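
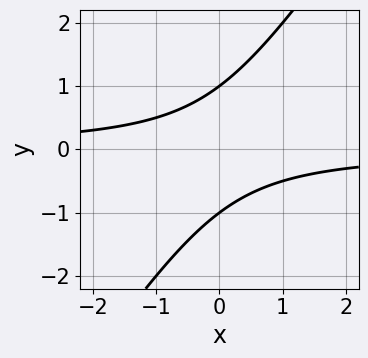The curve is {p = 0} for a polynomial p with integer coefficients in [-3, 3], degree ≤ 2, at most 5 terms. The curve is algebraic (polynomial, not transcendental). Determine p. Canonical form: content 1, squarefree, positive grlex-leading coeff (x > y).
3*x*y - 2*y^2 + 2

1. Degree: no degree-1 curve has this shape, so deg p = 2.
2. From the visible intercepts: the curve avoids every integer x-axis point in the box; the y-axis gridline crossings are at y ∈ {-1, 1}.
3. Together with the visible shape, these determine p as stated.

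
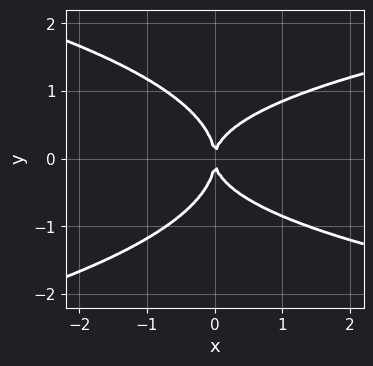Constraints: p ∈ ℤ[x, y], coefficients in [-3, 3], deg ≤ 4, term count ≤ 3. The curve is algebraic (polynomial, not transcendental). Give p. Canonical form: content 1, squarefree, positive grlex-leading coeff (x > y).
1. Degree: a generic line meets the curve in up to 4 points, so deg p = 4.
2. Symmetries: it's symmetric under y → −y, forcing even powers of y.
3. Observable constraints: one y-axis crossing is at y = 0; it crosses the x-axis at the gridline x = 0.
4. These observations pin down the coefficients.

3*y^4 + 2*x*y^2 - 3*x^2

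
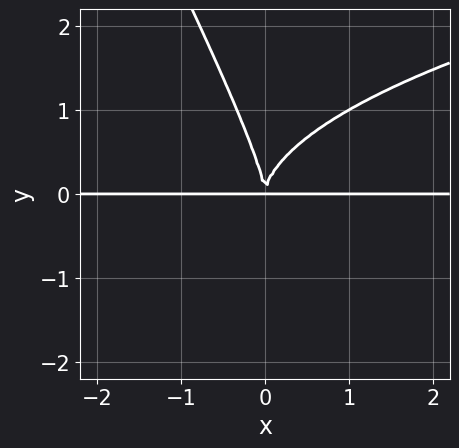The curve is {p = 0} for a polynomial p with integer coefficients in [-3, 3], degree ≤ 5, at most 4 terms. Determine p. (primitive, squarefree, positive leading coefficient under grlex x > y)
First, the degree is 4 — no degree-3 curve has this shape.
Next, observable constraints: every point of the x-axis in the box is on the curve.
Finally, these observations pin down the coefficients.

2*x*y^3 + y^4 - 3*x^2*y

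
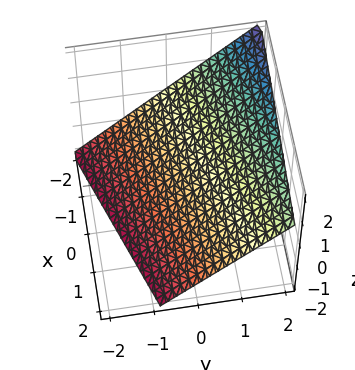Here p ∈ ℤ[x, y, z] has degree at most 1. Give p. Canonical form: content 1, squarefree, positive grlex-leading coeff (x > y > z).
x - 3*y + 3*z + 2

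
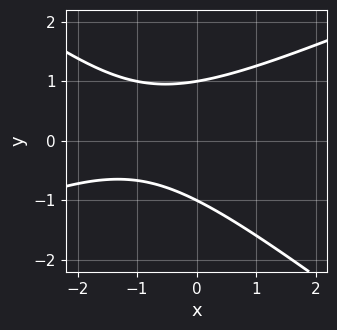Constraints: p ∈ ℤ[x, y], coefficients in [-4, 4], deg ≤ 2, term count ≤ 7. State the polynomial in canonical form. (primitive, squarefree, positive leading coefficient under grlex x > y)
x^2 - x*y - 3*y^2 + 2*x + 3

(a) Degree: the shape is more complex than any degree-1 curve, so deg p = 2.
(b) Against the integer gridlines: among the integer gridlines, it crosses the y-axis at y ∈ {-1, 1}; no x-intercept at any integer in the box.
(c) Together with the visible shape, these determine p as stated.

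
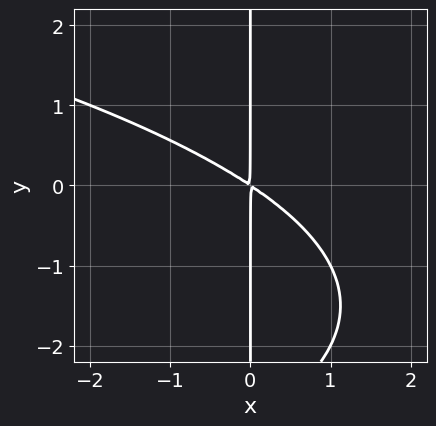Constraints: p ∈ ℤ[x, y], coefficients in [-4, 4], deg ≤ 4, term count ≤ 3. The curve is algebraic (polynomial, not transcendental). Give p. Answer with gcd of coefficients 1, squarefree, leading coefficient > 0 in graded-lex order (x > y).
x*y^2 + 2*x^2 + 3*x*y

deg p = 3. A generic line meets the curve in up to 3 points.
Against the integer gridlines: every point of the y-axis in the box is on the curve.
Solving for integer coefficients yields p as stated.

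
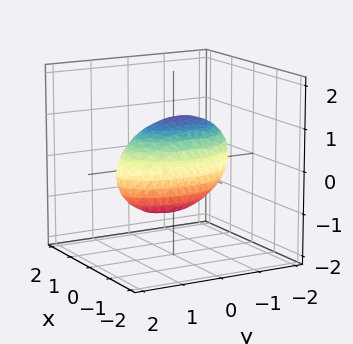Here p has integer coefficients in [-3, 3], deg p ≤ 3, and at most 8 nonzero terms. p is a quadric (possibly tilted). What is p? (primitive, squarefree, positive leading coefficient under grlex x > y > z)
3*x^2 - 3*x*z + y^2 + y*z + 3*z^2 - 2

Degree: a generic line meets the surface in up to 2 points, so deg p = 2.
Putting this together gives p.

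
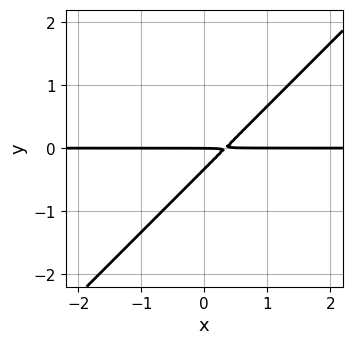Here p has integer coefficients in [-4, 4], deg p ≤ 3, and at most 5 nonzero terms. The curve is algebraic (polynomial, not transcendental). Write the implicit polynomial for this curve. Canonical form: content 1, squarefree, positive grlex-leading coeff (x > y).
3*x*y - 3*y^2 - y

1. The degree is 2 — a generic line meets the curve in up to 2 points.
2. From the axis intercepts and sections: the visible x-axis segment lies entirely on the curve; one y-axis crossing is at y = 0.
3. Together with the visible shape, these determine p as stated.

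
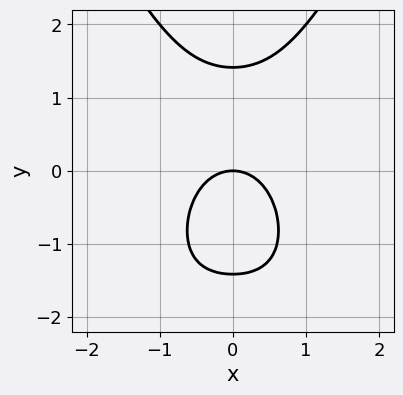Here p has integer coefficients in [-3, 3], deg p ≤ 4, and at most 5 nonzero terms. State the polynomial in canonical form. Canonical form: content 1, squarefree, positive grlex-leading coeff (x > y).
2*x^4 - y^3 + 2*x^2 + 2*y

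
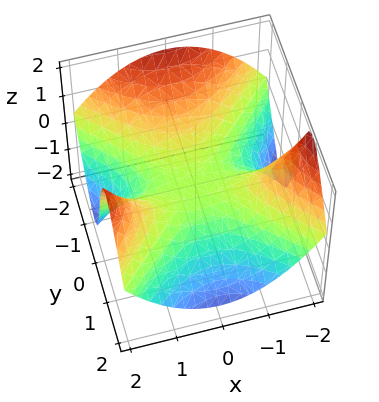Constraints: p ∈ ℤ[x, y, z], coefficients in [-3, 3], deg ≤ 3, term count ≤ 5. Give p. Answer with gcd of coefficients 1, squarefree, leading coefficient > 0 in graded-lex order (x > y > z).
deg p = 3.
Observable constraints: one y-axis crossing is at y = 0; every point of the x-axis in the box is on the surface; it meets the z-axis at z = 0 (among the integer gridlines).
Assembling these constraints gives the stated polynomial.

x^2*y - y^3 - y^2*z - z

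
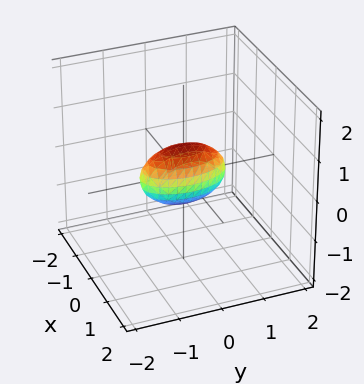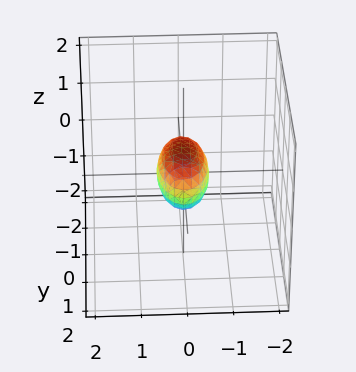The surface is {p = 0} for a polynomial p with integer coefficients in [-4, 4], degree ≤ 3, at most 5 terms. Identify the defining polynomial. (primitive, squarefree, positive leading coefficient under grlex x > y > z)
1. deg p = 2.
2. Symmetries: mirror symmetry y ↦ −y ⇒ only even powers of y; the x ↦ −x reflection is a symmetry, so x appears only in even powers; mirror symmetry z ↦ −z ⇒ only even powers of z.
3. From the axis intercepts and sections: among the integer gridlines, it crosses the y-axis at y ∈ {-1, 1}.
4. These observations pin down the coefficients.

3*x^2 + y^2 + 2*z^2 - 1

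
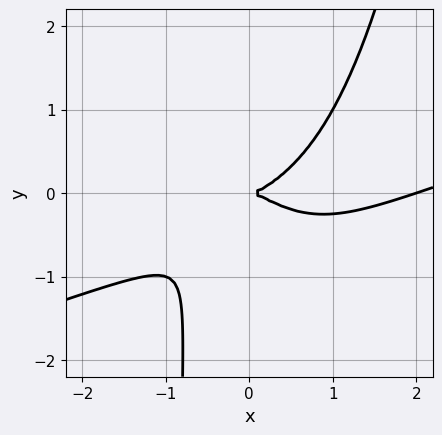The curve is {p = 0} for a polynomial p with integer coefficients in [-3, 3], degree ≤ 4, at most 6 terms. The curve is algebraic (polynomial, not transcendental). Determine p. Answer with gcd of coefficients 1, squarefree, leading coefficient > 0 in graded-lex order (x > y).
x^4 - 3*x^3*y - 2*x^3 + 2*x*y^2 + 2*y^2

First, degree: a generic line meets the curve in up to 4 points, so deg p = 4.
Then, from the visible intercepts: it meets the y-axis at y = 0 (among the integer gridlines); among the integer gridlines, it crosses the x-axis at x ∈ {0, 2}.
Finally, assembling these constraints gives the stated polynomial.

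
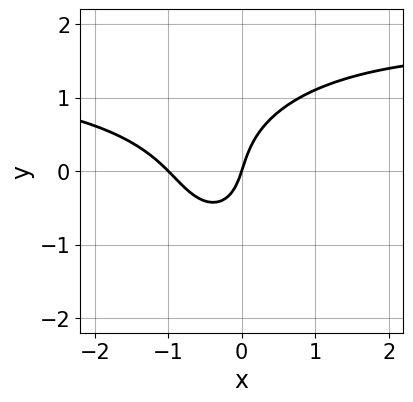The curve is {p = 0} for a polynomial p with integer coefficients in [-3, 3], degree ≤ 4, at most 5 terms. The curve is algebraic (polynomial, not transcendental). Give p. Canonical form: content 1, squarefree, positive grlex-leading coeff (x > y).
2*x^2*y + 2*y^3 - 3*x^2 - 3*x + y

First, deg p = 3.
Next, observable constraints: the x-axis gridline crossings are at x ∈ {-1, 0}; it crosses the y-axis at the gridline y = 0.
Finally, matching integer coefficients to the picture gives p.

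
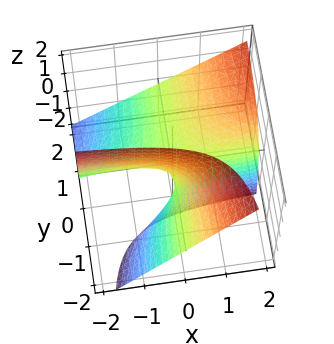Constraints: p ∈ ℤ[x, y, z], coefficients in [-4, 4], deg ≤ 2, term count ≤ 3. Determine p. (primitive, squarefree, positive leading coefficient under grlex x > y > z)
deg p = 2. No degree-1 surface has this shape.
Against the integer gridlines: it meets the z-axis at z = 0 (among the integer gridlines); the visible y-axis segment lies entirely on the surface; the visible x-axis segment lies entirely on the surface.
Putting this together gives p.

2*x*y - 2*y*z - z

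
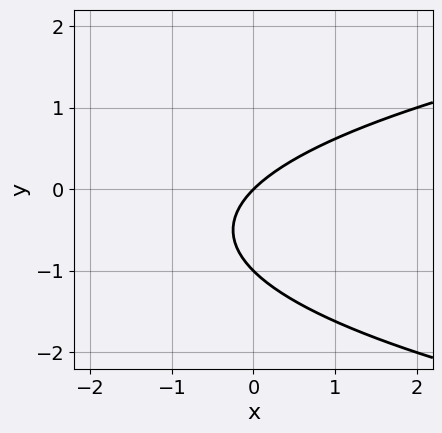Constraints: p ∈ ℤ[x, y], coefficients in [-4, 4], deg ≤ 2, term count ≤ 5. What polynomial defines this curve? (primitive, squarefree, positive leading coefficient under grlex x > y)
y^2 - x + y

First, degree: a generic line meets the curve in up to 2 points, so deg p = 2.
Next, observable constraints: it crosses the x-axis at the gridline x = 0; the y-axis gridline crossings are at y ∈ {-1, 0}.
Finally, these observations pin down the coefficients.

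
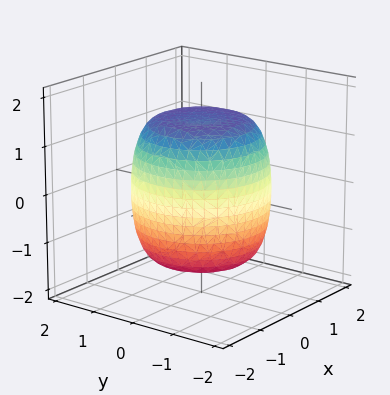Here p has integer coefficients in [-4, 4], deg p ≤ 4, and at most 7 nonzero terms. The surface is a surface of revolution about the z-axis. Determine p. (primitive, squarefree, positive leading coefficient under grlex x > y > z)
x^4 + 2*x^2*y^2 + y^4 - x^2 - y^2 + z^2 - 2

1. The degree is 4 — the shape is more complex than any degree-3 surface.
2. Symmetries: rotational symmetry about the z-axis ⇒ p depends on x, y only through x² + y².
3. Against the integer gridlines: a circular section at z = -1 has radius between 1 and 2.
4. Together with the visible shape, these determine p as stated.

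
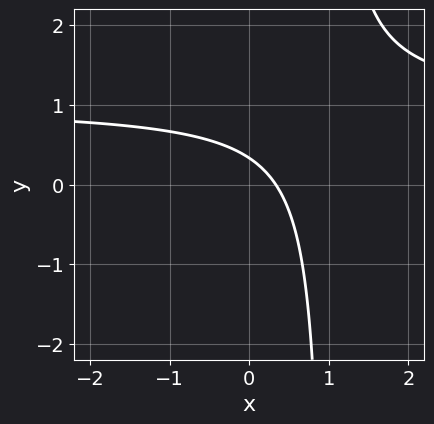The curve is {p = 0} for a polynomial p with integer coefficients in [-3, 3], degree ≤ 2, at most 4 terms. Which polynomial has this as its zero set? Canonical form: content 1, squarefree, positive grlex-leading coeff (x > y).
(a) deg p = 2. A generic line meets the curve in up to 2 points.
(b) Matching integer coefficients to the picture gives p.

3*x*y - 3*x - 3*y + 1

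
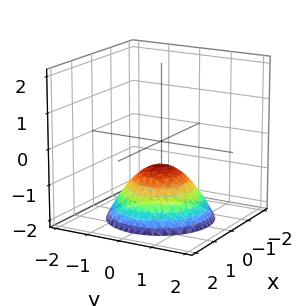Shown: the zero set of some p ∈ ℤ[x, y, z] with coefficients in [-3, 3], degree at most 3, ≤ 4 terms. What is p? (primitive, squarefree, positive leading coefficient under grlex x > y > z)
2*x^2 + 2*y^2 + 3*z + 2

1. deg p = 2. A generic line meets the surface in up to 2 points.
2. Symmetry: the z-axis is an axis of rotation, so x and y enter only as x² + y².
3. From the axis intercepts and sections: a circular section at z = -1 has radius between 0 and 1; it misses every integer gridline on the x-axis; no y-intercept at any integer in the box.
4. The integer polynomial consistent with all of this is the stated p.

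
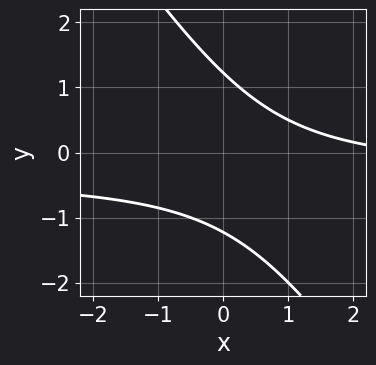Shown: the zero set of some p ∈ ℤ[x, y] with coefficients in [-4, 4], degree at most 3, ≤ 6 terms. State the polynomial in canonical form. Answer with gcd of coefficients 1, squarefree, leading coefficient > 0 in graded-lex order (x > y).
3*x*y + 2*y^2 + x - 3

(a) The degree is 2 — the shape is more complex than any degree-1 curve.
(b) From the axis intercepts and sections: no x-intercept at any integer in the box.
(c) Matching integer coefficients to the picture gives p.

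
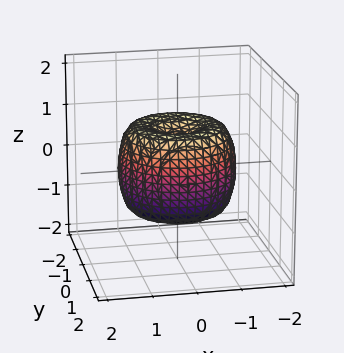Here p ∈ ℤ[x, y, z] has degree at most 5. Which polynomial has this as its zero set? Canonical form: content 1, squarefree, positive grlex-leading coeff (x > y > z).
2*x^4 + 4*x^2*y^2 + 2*y^4 - 3*x^2 - 3*y^2 + 2*z^2 - 1

(a) Degree: no degree-3 surface has this shape, so deg p = 4.
(b) Symmetry: the surface is invariant under rotation about z: p = q(x² + y², z).
(c) Observable constraints: a circular section at z = 0 has radius between 1 and 2.
(d) Together with the visible shape, these determine p as stated.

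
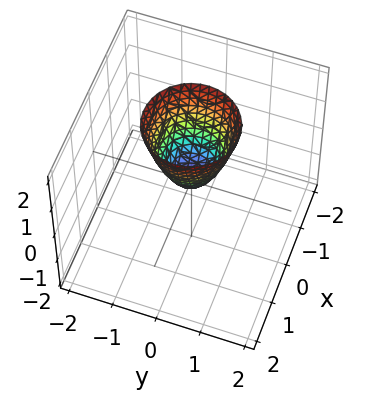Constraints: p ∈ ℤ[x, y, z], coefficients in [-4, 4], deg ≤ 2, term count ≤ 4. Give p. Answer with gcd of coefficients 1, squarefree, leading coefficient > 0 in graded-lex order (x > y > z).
2*x^2 + 2*y^2 - z

(a) Degree: a single bowl opening along one axis; a quadric, so deg p = 2.
(b) Symmetries: rotational symmetry about the z-axis ⇒ p depends on x, y only through x² + y².
(c) Checking where it meets the axes: one z-axis crossing is at z = 0; it meets the x-axis at x = 0 (among the integer gridlines).
(d) Fitting integer coefficients to these (and the overall shape) gives p.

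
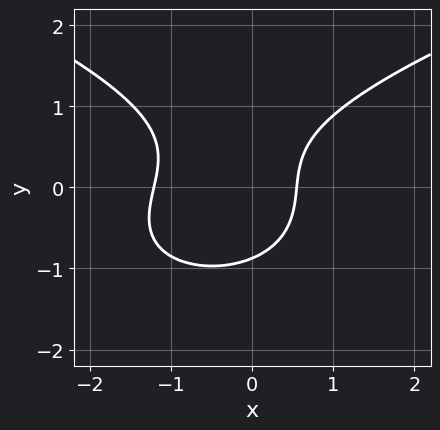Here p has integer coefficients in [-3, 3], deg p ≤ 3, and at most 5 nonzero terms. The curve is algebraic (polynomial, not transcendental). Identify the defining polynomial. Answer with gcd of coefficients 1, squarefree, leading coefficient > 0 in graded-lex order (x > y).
deg p = 3. The shape is more complex than any degree-2 curve.
Putting this together gives p.

3*y^3 - 3*x^2 + x*y - 2*x + 2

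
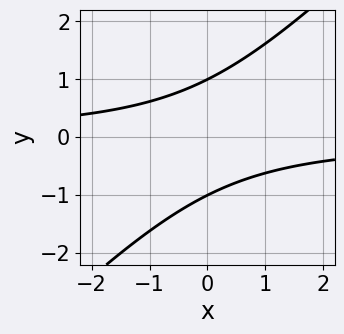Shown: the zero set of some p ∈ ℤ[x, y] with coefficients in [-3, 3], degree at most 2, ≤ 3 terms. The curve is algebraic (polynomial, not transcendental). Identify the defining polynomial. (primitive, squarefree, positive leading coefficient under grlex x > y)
x*y - y^2 + 1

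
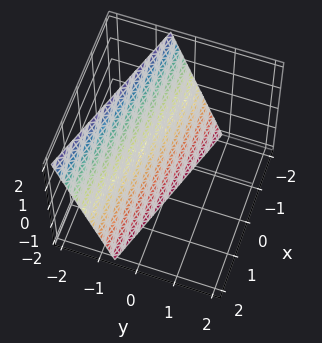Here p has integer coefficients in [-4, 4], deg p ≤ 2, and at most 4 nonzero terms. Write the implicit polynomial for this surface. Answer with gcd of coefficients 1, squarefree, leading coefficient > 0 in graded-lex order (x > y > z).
(a) deg p = 1. Every cross-section is a straight line — this is a plane.
(b) Reading off the gridlines: one x-axis crossing is at x = -2; it crosses the z-axis at the gridline z = -2.
(c) Assembling these constraints gives the stated polynomial.

x + 3*y + z + 2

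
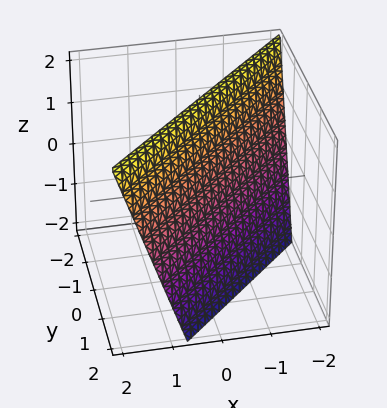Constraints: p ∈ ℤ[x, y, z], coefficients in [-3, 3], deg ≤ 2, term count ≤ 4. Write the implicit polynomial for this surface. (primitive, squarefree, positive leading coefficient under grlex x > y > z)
3*x - 3*y - z + 2

1. deg p = 1.
2. From the visible intercepts: it meets the z-axis at z = 2 (among the integer gridlines).
3. Putting this together gives p.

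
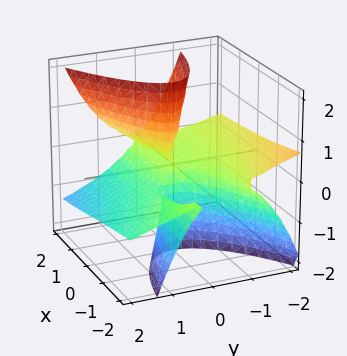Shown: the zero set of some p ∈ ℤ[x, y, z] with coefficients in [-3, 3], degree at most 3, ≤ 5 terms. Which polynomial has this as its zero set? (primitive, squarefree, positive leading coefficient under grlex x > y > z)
(a) Degree: a generic line meets the surface in up to 3 points, so deg p = 3.
(b) From the visible intercepts: the visible x-axis segment lies entirely on the surface; one y-axis crossing is at y = -1.
(c) Solving for integer coefficients yields p as stated.

2*x*y*z + 2*x*z^2 - y^3 - 3*y^2*z - y^2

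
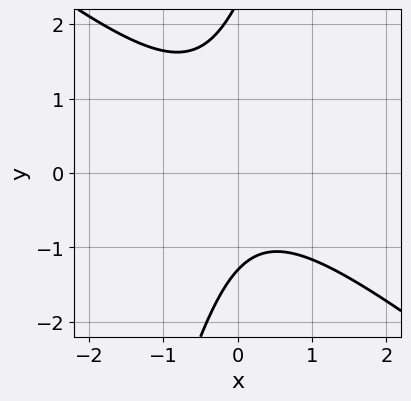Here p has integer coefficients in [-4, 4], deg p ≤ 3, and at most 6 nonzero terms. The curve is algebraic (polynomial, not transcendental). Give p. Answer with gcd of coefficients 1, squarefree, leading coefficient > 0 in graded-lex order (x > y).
(a) The degree is 2 — no degree-1 curve has this shape.
(b) Against the integer gridlines: no x-intercept at any integer in the box.
(c) These observations pin down the coefficients.

3*x^2 + 3*x*y - y^2 + y + 3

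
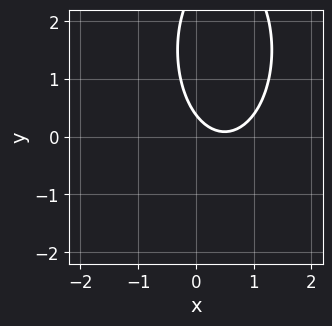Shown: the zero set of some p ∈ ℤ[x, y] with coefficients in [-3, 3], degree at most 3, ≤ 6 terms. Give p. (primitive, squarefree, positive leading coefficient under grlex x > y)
1. Degree: the shape is more complex than any degree-1 curve, so deg p = 2.
2. Reading off the gridlines: the curve avoids every integer x-axis point in the box.
3. Assembling these constraints gives the stated polynomial.

3*x^2 + y^2 - 3*x - 3*y + 1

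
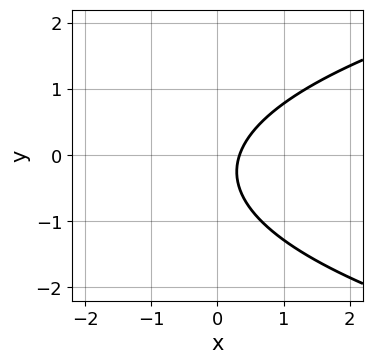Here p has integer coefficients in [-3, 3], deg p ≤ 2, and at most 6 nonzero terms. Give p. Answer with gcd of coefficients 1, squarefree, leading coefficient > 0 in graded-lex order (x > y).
2*y^2 - 3*x + y + 1

First, deg p = 2. No degree-1 curve has this shape.
Next, from the visible intercepts: the curve avoids every integer y-axis point in the box.
Finally, the integer polynomial consistent with all of this is the stated p.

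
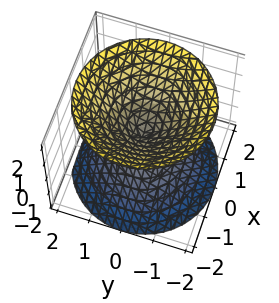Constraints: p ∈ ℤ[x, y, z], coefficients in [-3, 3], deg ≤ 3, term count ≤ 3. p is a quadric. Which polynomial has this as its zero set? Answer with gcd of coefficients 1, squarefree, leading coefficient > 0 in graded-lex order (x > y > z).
First, there are 2 components.
Then, degree: two nappes meeting at a single point; a quadric, so deg p = 2.
Then, symmetry: the z-axis is an axis of rotation, so x and y enter only as x² + y²; the z ↦ −z reflection is a symmetry, so z appears only in even powers.
Then, reading off the gridlines: it meets the x-axis at x = 0 (among the integer gridlines); one y-axis crossing is at y = 0; a circular section at z = -1 has radius exactly 1.
Finally, matching integer coefficients to the picture gives p.

x^2 + y^2 - z^2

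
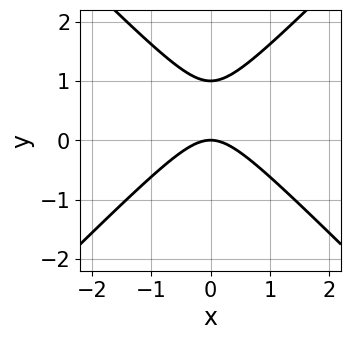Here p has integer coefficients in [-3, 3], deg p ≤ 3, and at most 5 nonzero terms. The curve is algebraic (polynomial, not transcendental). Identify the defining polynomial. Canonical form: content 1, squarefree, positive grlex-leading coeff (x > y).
x^2 - y^2 + y

1. Degree: no degree-1 curve has this shape, so deg p = 2.
2. Symmetries: mirror symmetry x ↦ −x ⇒ only even powers of x.
3. Observable constraints: among the integer gridlines, it crosses the y-axis at y ∈ {0, 1}; one x-axis crossing is at x = 0.
4. Putting this together gives p.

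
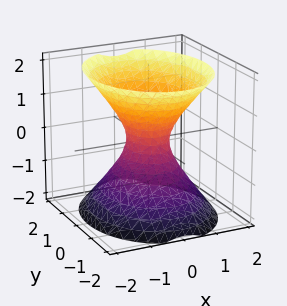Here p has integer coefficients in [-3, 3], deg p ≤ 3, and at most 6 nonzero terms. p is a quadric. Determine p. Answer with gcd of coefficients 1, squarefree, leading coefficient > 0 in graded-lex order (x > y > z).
The degree is 2 — an hourglass — one-sheet hyperboloid; a quadric.
Symmetries: mirror symmetry z ↦ −z ⇒ only even powers of z; mirror symmetry x ↦ −x ⇒ only even powers of x; it's symmetric under y → −y, forcing even powers of y.
Checking where it meets the axes: no z-intercept at any integer in the box.
Fitting integer coefficients to these (and the overall shape) gives p.

3*x^2 + 2*y^2 - 2*z^2 - 1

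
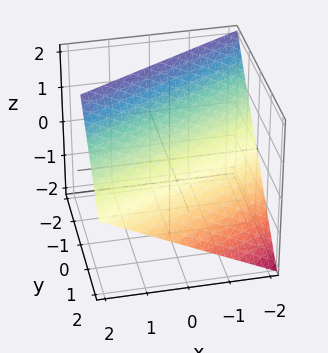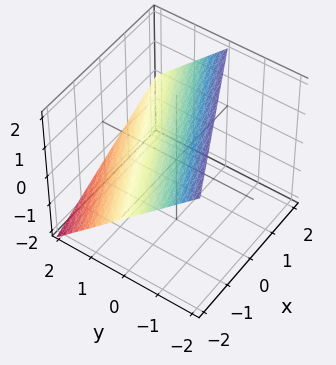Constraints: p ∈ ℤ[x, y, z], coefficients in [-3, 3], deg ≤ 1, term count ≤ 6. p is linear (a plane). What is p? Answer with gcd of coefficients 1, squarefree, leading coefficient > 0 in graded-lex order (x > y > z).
(a) Degree: the surface is flat (a plane), so deg p = 1.
(b) Checking where it meets the axes: one x-axis crossing is at x = -2; one y-axis crossing is at y = 1; it meets the z-axis at z = 1 (among the integer gridlines).
(c) Matching integer coefficients to the picture gives p.

x - 2*y - 2*z + 2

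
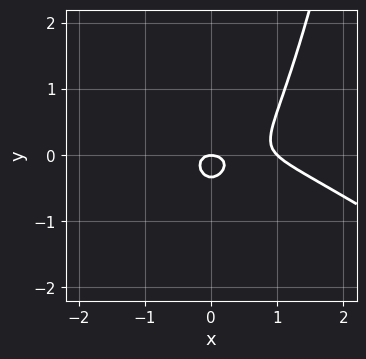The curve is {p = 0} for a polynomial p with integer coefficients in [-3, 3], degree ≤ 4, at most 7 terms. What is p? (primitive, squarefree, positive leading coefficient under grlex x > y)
2*x^3 + 3*x^2*y - 2*x^2 - 3*y^2 - y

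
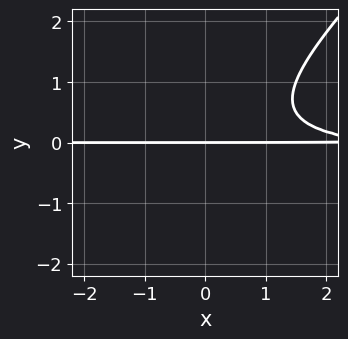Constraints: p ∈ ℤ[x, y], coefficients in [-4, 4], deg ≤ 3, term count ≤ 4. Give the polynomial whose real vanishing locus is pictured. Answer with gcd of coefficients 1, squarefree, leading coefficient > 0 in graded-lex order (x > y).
3*x*y^2 - 3*y^3 + x*y - 3*y

deg p = 3. A generic line meets the curve in up to 3 points.
Reading off the gridlines: the visible x-axis segment lies entirely on the curve; it meets the y-axis at y = 0 (among the integer gridlines).
Solving for integer coefficients yields p as stated.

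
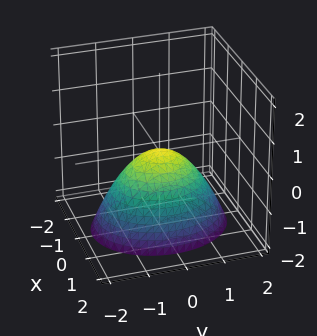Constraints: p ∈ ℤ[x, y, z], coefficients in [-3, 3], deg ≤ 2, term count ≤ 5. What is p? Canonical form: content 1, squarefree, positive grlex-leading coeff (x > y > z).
1. Degree: a single bowl opening along one axis; a quadric, so deg p = 2.
2. Symmetries: mirror symmetry x ↦ −x ⇒ only even powers of x; it's symmetric under y → −y, forcing even powers of y.
3. From the visible intercepts: one x-axis crossing is at x = 0; it crosses the y-axis at the gridline y = 0; it crosses the z-axis at the gridline z = 0.
4. Together with the visible shape, these determine p as stated.

3*x^2 + 2*y^2 + 3*z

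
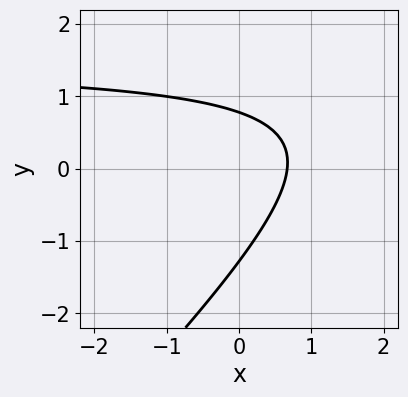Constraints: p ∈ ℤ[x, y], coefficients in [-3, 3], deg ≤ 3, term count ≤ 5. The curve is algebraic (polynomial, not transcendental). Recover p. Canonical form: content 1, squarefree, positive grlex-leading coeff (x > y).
First, the degree is 2 — the shape is more complex than any degree-1 curve.
Finally, solving for integer coefficients yields p as stated.

2*x*y - 2*y^2 - 3*x - y + 2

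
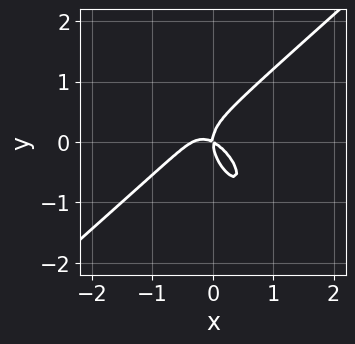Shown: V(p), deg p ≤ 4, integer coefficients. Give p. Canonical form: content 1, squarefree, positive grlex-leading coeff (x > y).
3*x^3 - 2*x*y^2 - 2*y^3 + x^2 + 2*x*y

1. Degree: a generic line meets the curve in up to 3 points, so deg p = 3.
2. Observable constraints: one y-axis crossing is at y = 0; it meets the x-axis at x = 0 (among the integer gridlines).
3. Together with the visible shape, these determine p as stated.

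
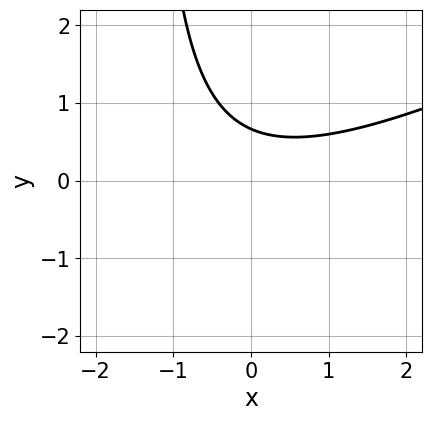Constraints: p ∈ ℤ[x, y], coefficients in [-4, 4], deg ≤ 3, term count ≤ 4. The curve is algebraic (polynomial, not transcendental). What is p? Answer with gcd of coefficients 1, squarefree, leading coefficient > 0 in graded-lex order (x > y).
x^2 - 2*x*y - 3*y + 2

The degree is 2 — no degree-1 curve has this shape.
Reading off the gridlines: it misses every integer gridline on the x-axis.
The integer polynomial consistent with all of this is the stated p.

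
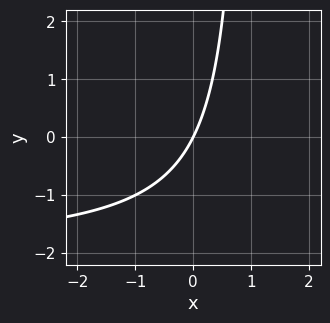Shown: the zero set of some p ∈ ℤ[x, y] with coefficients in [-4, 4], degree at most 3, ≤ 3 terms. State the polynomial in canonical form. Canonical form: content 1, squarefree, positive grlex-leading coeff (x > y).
The degree is 2 — a generic line meets the curve in up to 2 points.
From the visible intercepts: one x-axis crossing is at x = 0; one y-axis crossing is at y = 0.
Putting this together gives p.

x*y + 2*x - y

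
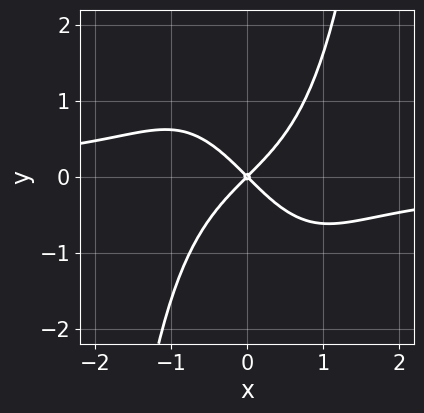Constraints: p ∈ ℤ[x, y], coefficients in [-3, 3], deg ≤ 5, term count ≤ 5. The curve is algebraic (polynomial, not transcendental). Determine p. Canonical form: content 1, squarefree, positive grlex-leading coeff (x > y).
x^3*y + x^2 - y^2

The degree is 4 — the shape is more complex than any degree-3 curve.
From the visible intercepts: it meets the y-axis at y = 0 (among the integer gridlines); it meets the x-axis at x = 0 (among the integer gridlines).
Solving for integer coefficients yields p as stated.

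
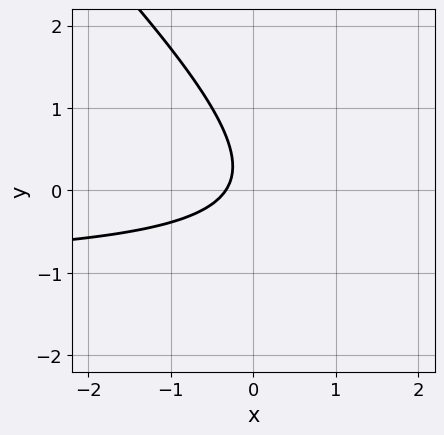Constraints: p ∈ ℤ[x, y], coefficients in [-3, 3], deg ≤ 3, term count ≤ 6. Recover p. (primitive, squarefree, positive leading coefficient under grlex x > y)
3*x*y + 3*y^2 + 3*x - y + 1

First, degree: the shape is more complex than any degree-1 curve, so deg p = 2.
Next, from the axis intercepts and sections: it misses every integer gridline on the y-axis.
Finally, the integer polynomial consistent with all of this is the stated p.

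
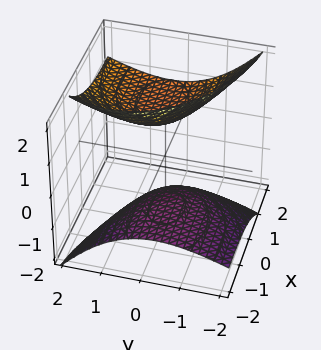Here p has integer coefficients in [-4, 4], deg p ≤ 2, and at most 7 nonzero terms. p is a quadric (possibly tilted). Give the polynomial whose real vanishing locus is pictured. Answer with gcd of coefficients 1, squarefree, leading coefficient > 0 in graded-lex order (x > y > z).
x^2 - 3*x*z + 2*y^2 - 2*y*z - 2*z^2 + 2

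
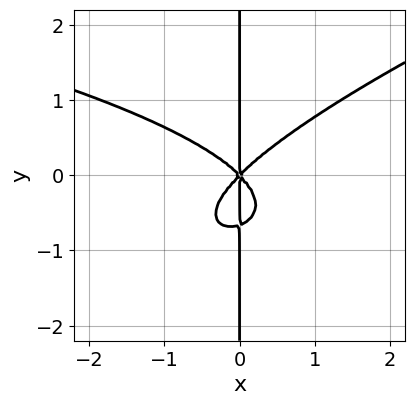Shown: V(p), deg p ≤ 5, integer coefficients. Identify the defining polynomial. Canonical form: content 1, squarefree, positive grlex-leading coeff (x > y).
x^2*y^2 - 3*x*y^3 + 2*x^3 - 2*x*y^2

deg p = 4. A generic line meets the curve in up to 4 points.
Observable constraints: one x-axis crossing is at x = 0; every point of the y-axis in the box is on the curve.
Solving for integer coefficients yields p as stated.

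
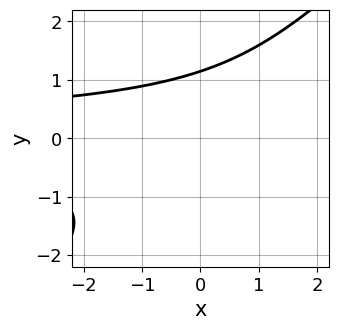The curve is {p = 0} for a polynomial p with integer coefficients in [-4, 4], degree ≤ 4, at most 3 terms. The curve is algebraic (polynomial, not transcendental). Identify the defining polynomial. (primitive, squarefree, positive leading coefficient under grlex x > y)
2*x*y^2 - 2*y^3 + 3

(a) deg p = 3.
(b) From the visible intercepts: the curve avoids every integer x-axis point in the box.
(c) Fitting integer coefficients to these (and the overall shape) gives p.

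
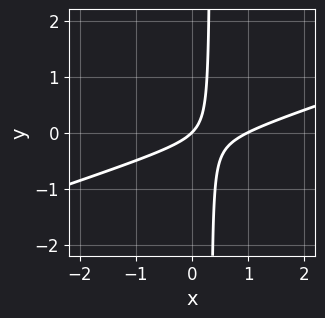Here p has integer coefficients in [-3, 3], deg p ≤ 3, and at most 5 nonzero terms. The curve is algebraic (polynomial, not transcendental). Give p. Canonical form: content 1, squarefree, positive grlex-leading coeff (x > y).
x^2 - 3*x*y - x + y

(a) Degree: a generic line meets the curve in up to 2 points, so deg p = 2.
(b) From the axis intercepts and sections: the x-axis gridline crossings are at x ∈ {0, 1}; it meets the y-axis at y = 0 (among the integer gridlines).
(c) Together with the visible shape, these determine p as stated.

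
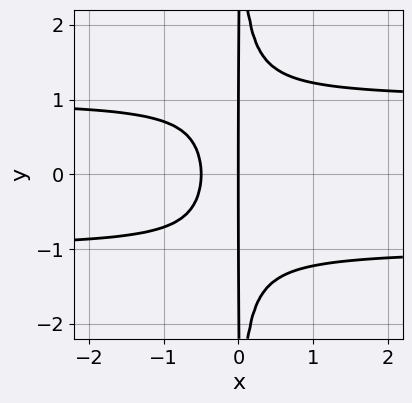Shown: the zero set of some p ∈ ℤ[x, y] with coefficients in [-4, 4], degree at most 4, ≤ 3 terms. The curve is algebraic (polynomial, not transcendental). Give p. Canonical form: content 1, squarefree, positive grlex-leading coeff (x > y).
2*x^2*y^2 - 2*x^2 - x

First, the degree is 4 — a generic line meets the curve in up to 4 points.
Next, symmetries: mirror symmetry y ↦ −y ⇒ only even powers of y.
Then, reading off the gridlines: it crosses the x-axis at the gridline x = 0; every point of the y-axis in the box is on the curve.
Finally, assembling these constraints gives the stated polynomial.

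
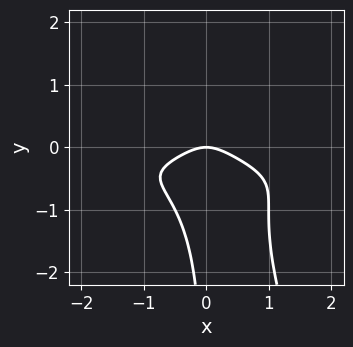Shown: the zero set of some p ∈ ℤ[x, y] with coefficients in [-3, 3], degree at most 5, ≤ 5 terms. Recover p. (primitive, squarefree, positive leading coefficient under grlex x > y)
3*x^2*y^2 + x*y^3 + 2*x^2*y + x^2 + y

First, deg p = 4.
Next, from the axis intercepts and sections: it crosses the x-axis at the gridline x = 0; one y-axis crossing is at y = 0.
Finally, these observations pin down the coefficients.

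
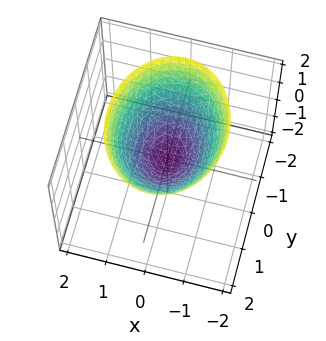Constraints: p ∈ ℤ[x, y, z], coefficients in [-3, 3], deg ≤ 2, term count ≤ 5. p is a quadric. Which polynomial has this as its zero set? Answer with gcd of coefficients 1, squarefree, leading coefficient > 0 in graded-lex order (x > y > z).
First, the degree is 2 — a paraboloid; a quadric.
Next, symmetries: the x ↦ −x reflection is a symmetry, so x appears only in even powers; it's symmetric under y → −y, forcing even powers of y.
Next, checking where it meets the axes: it crosses the x-axis at the gridline x = 0; it crosses the y-axis at the gridline y = 0; it crosses the z-axis at the gridline z = 0.
Finally, fitting integer coefficients to these (and the overall shape) gives p.

3*x^2 + 2*y^2 - 3*z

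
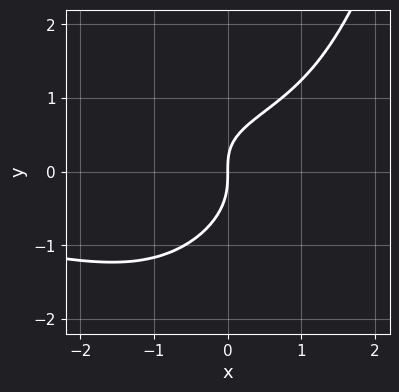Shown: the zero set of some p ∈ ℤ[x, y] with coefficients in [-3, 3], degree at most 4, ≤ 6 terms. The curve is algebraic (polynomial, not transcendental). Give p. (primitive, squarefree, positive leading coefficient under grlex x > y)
x^2*y^2 + x*y^2 - 2*y^3 - x*y + 2*x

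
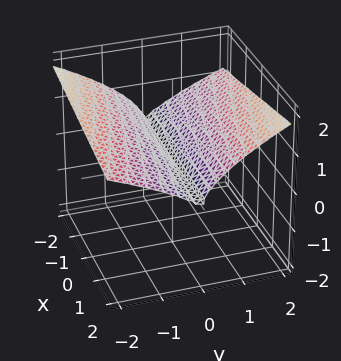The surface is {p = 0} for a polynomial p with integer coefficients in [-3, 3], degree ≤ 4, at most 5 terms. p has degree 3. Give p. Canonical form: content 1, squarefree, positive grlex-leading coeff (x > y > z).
x*y*z - 3*z^3 + 2*y^2

(a) The degree is 3 — the shape is more complex than any degree-2 surface.
(b) Reading off the gridlines: it meets the y-axis at y = 0 (among the integer gridlines); the visible x-axis segment lies entirely on the surface; one z-axis crossing is at z = 0.
(c) Matching integer coefficients to the picture gives p.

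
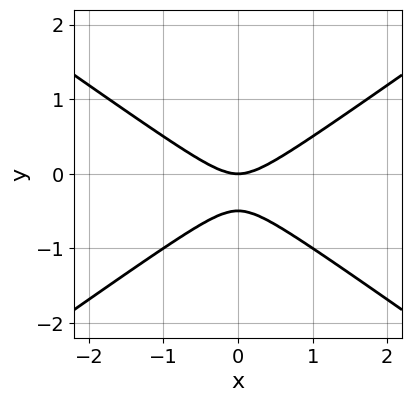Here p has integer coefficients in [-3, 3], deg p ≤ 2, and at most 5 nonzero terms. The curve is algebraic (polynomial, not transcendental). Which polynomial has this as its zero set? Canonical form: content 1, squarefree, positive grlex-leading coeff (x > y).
1. Degree: no degree-1 curve has this shape, so deg p = 2.
2. Symmetries: mirror symmetry x ↦ −x ⇒ only even powers of x.
3. Reading off the gridlines: it crosses the x-axis at the gridline x = 0; it crosses the y-axis at the gridline y = 0.
4. These observations pin down the coefficients.

x^2 - 2*y^2 - y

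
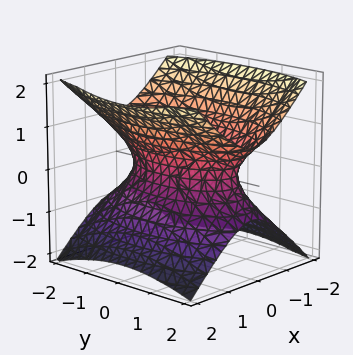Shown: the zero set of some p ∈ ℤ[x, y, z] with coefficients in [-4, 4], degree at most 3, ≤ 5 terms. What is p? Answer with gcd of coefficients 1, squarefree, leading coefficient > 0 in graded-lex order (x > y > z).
Degree: an hourglass — one-sheet hyperboloid; a quadric, so deg p = 2.
Symmetries: it's symmetric under x → −x, forcing even powers of x; mirror symmetry y ↦ −y ⇒ only even powers of y; it's symmetric under z → −z, forcing even powers of z.
From the visible intercepts: the surface avoids every integer z-axis point in the box.
The integer polynomial consistent with all of this is the stated p.

3*x^2 + y^2 - 3*z^2 - 2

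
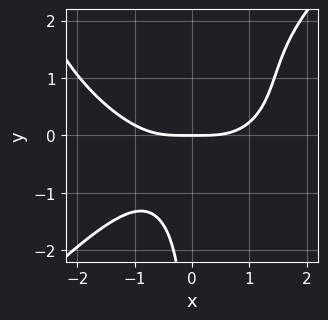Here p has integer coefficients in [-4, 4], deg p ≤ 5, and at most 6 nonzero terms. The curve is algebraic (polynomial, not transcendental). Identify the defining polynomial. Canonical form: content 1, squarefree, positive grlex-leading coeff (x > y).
x^4 - x*y^3 - 2*x^2*y + 3*x*y^2 - 3*y

(a) deg p = 4. No degree-3 curve has this shape.
(b) Reading off the gridlines: one x-axis crossing is at x = 0; one y-axis crossing is at y = 0.
(c) Assembling these constraints gives the stated polynomial.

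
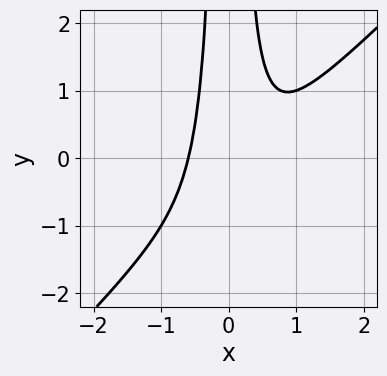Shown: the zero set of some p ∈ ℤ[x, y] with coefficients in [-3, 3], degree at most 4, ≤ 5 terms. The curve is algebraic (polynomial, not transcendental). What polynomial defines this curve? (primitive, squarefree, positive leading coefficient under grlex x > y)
Degree: the shape is more complex than any degree-2 curve, so deg p = 3.
Checking where it meets the axes: no y-intercept at any integer in the box.
These observations pin down the coefficients.

3*x^3 - 3*x^2*y - x^2 + 1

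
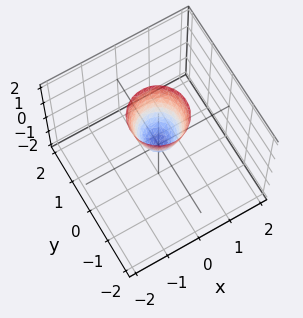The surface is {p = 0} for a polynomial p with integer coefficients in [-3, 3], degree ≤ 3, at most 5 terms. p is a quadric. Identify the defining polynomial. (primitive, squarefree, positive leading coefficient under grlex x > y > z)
3*x^2 + 3*y^2 - z

The degree is 2 — a paraboloid; a quadric.
Symmetry: the z-axis is an axis of rotation, so x and y enter only as x² + y².
Checking where it meets the axes: it crosses the z-axis at the gridline z = 0; one y-axis crossing is at y = 0.
Matching integer coefficients to the picture gives p.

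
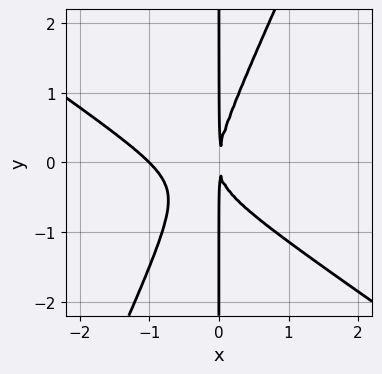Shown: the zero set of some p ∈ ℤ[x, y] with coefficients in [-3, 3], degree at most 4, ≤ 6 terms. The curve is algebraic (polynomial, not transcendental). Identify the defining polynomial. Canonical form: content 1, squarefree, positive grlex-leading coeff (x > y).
3*x^3 + 3*x^2*y - 2*x*y^2 + 3*x^2

1. Degree: no degree-2 curve has this shape, so deg p = 3.
2. Against the integer gridlines: one x-axis crossing is at x = -1; the visible y-axis segment lies entirely on the curve.
3. Together with the visible shape, these determine p as stated.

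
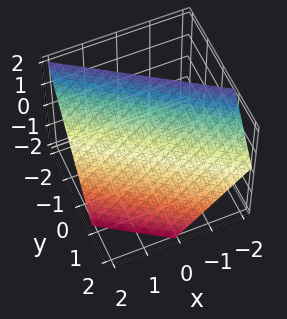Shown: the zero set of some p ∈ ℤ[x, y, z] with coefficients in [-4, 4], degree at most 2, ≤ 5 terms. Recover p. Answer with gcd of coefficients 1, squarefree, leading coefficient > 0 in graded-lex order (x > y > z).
2*x + 3*y + 2*z - 2

(a) deg p = 1. The surface is flat (a plane).
(b) Observable constraints: it meets the x-axis at x = 1 (among the integer gridlines); it crosses the z-axis at the gridline z = 1.
(c) Together with the visible shape, these determine p as stated.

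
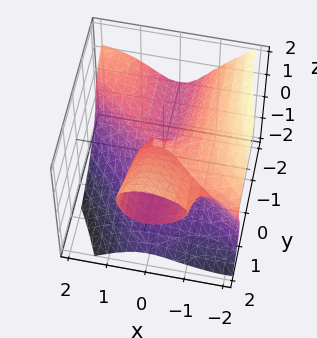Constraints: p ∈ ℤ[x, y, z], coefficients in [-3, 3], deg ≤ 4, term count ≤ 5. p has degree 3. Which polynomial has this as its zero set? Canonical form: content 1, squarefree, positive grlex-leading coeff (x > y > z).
1. The degree is 3 — a generic line meets the surface in up to 3 points.
2. Observable constraints: every point of the y-axis in the box is on the surface; it crosses the x-axis at the gridline x = 0; it meets the z-axis at z = 0 (among the integer gridlines).
3. The integer polynomial consistent with all of this is the stated p.

2*x^3 + 3*x^2*y + 3*z^3 - 3*y*z - z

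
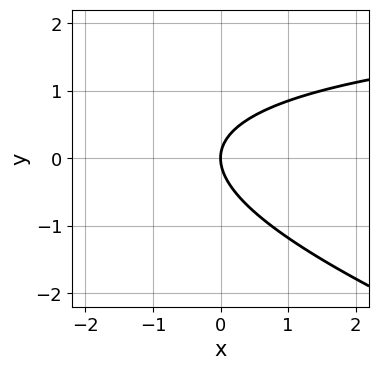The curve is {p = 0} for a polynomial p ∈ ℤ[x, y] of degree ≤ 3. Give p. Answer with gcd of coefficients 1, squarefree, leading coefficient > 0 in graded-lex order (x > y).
(a) The degree is 2 — no degree-1 curve has this shape.
(b) Observable constraints: one y-axis crossing is at y = 0; it crosses the x-axis at the gridline x = 0.
(c) Fitting integer coefficients to these (and the overall shape) gives p.

x*y + 3*y^2 - 3*x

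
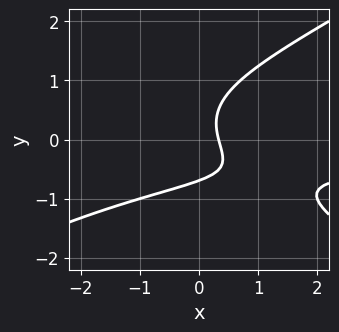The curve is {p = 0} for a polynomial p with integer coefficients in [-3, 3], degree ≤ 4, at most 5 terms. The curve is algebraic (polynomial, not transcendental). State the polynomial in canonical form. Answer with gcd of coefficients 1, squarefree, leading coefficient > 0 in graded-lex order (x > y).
The degree is 3 — the shape is more complex than any degree-2 curve.
Putting this together gives p.

x^2*y - 3*y^3 + 2*x*y + 3*x - 1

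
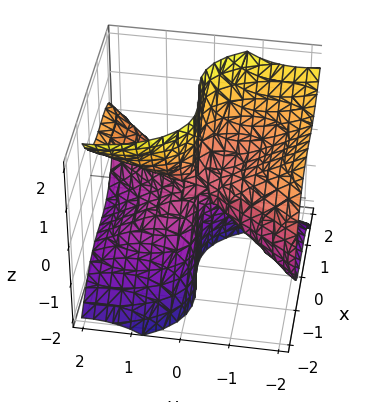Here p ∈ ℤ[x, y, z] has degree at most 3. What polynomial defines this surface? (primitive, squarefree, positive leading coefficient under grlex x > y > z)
3*x^3 - 2*x^2*z - y^3 + 3*y*z^2

Degree: no degree-2 surface has this shape, so deg p = 3.
Against the integer gridlines: one y-axis crossing is at y = 0; it crosses the x-axis at the gridline x = 0; every point of the z-axis in the box is on the surface.
Together with the visible shape, these determine p as stated.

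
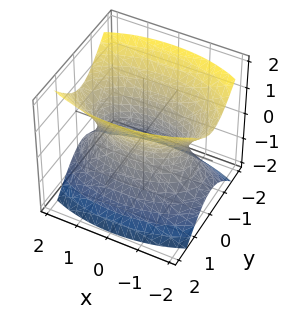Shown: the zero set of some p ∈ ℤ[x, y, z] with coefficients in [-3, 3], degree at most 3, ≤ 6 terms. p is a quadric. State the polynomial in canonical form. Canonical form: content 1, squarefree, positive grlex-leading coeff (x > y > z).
The degree is 2 — one connected sheet with a waist; a quadric.
Symmetries: mirror symmetry x ↦ −x ⇒ only even powers of x; the y ↦ −y reflection is a symmetry, so y appears only in even powers; it's symmetric under z → −z, forcing even powers of z.
Reading off the gridlines: it misses every integer gridline on the z-axis.
Assembling these constraints gives the stated polynomial.

x^2 + 3*y^2 - 2*z^2 - 2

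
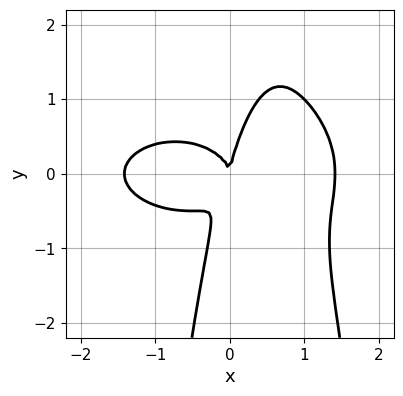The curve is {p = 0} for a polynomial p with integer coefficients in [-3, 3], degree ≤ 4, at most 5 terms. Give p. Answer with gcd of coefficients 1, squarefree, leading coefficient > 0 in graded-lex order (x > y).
First, deg p = 4.
Next, from the visible intercepts: one x-axis crossing is at x = 0; it crosses the y-axis at the gridline y = 0.
Finally, together with the visible shape, these determine p as stated.

x^4 + 3*x^2*y^2 - 3*x*y^2 + y^3 - 2*x^2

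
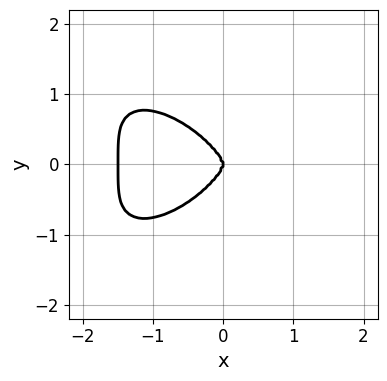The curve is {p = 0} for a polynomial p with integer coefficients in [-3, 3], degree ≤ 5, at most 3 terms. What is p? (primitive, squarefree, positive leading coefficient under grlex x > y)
(a) The degree is 4 — the shape is more complex than any degree-3 curve.
(b) Symmetries: it's symmetric under y → −y, forcing even powers of y.
(c) Reading off the gridlines: one y-axis crossing is at y = 0; one x-axis crossing is at x = 0.
(d) Fitting integer coefficients to these (and the overall shape) gives p.

2*x^4 + 3*y^4 + 3*x^3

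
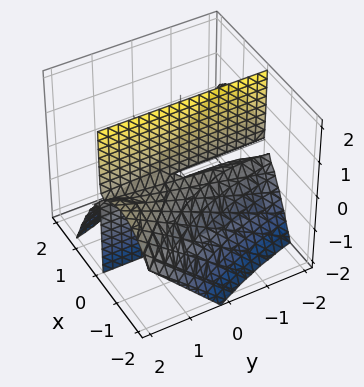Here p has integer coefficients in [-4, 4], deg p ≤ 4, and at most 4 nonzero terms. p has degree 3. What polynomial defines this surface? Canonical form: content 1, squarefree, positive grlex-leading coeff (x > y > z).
x^3 + x^2*y + 2*x*z

First, deg p = 3. No degree-2 surface has this shape.
Then, checking where it meets the axes: it crosses the x-axis at the gridline x = 0; every point of the z-axis in the box is on the surface.
Finally, together with the visible shape, these determine p as stated.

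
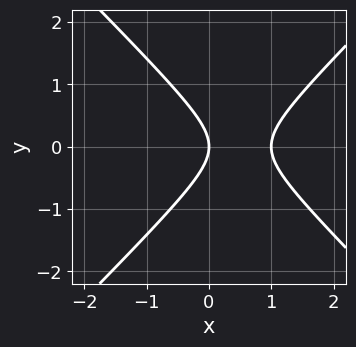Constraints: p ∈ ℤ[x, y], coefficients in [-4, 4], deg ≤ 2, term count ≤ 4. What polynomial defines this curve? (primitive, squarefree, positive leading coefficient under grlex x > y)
(a) The degree is 2 — the shape is more complex than any degree-1 curve.
(b) Symmetries: mirror symmetry y ↦ −y ⇒ only even powers of y.
(c) Checking where it meets the axes: it crosses the y-axis at the gridline y = 0; the x-axis gridline crossings are at x ∈ {0, 1}.
(d) Assembling these constraints gives the stated polynomial.

x^2 - y^2 - x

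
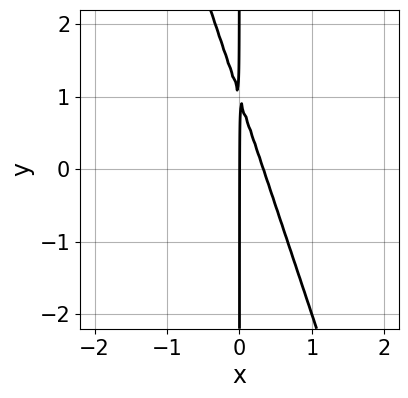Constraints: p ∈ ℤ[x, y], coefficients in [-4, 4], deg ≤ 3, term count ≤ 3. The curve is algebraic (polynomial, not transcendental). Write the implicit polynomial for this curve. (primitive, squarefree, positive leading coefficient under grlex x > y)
3*x^2 + x*y - x

The degree is 2 — a generic line meets the curve in up to 2 points.
Against the integer gridlines: every point of the y-axis in the box is on the curve; it crosses the x-axis at the gridline x = 0.
Matching integer coefficients to the picture gives p.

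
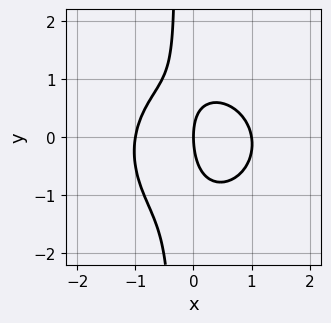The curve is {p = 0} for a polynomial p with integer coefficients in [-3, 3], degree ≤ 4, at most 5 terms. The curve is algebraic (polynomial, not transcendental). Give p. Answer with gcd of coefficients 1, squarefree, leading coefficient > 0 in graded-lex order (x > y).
3*x^3 + 3*x*y^2 + x*y + y^2 - 3*x

1. Degree: the shape is more complex than any degree-2 curve, so deg p = 3.
2. Checking where it meets the axes: the x-axis gridline crossings are at x ∈ {-1, 0, 1}; it crosses the y-axis at the gridline y = 0.
3. The integer polynomial consistent with all of this is the stated p.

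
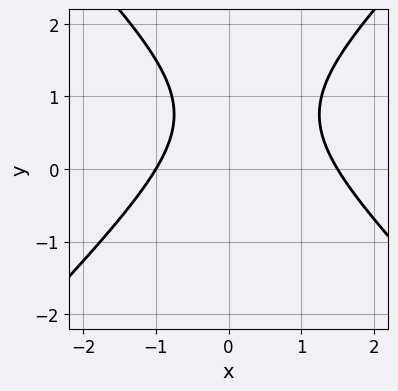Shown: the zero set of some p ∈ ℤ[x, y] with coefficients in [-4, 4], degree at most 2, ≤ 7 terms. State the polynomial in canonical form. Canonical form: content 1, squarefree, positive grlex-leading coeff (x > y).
2*x^2 - 2*y^2 - x + 3*y - 3

Degree: the shape is more complex than any degree-1 curve, so deg p = 2.
Against the integer gridlines: no y-intercept at any integer in the box; one x-axis crossing is at x = -1.
Putting this together gives p.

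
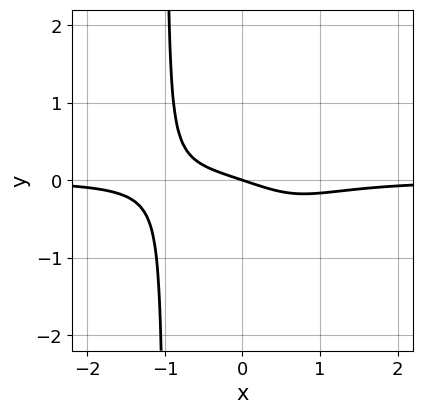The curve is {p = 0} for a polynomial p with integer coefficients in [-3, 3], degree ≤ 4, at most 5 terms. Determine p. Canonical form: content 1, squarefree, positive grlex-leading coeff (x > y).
First, degree: no degree-3 curve has this shape, so deg p = 4.
Then, reading off the gridlines: it crosses the y-axis at the gridline y = 0; it crosses the x-axis at the gridline x = 0.
Finally, together with the visible shape, these determine p as stated.

3*x^3*y + x + 3*y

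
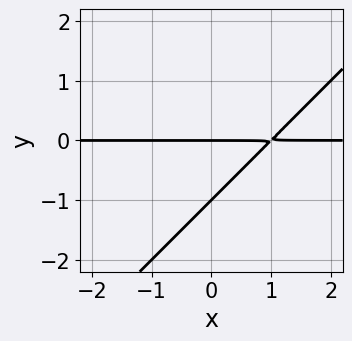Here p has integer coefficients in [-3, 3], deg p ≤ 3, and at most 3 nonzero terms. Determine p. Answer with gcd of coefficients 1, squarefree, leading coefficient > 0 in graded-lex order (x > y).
x*y - y^2 - y

First, the degree is 2 — no degree-1 curve has this shape.
Next, observable constraints: the visible x-axis segment lies entirely on the curve; among the integer gridlines, it crosses the y-axis at y ∈ {-1, 0}.
Finally, these observations pin down the coefficients.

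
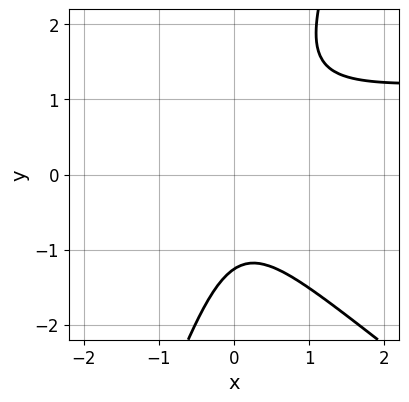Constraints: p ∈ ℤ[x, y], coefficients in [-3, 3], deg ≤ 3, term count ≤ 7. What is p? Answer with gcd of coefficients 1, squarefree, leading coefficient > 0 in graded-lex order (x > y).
First, degree: a generic line meets the curve in up to 3 points, so deg p = 3.
Next, from the visible intercepts: it misses every integer gridline on the x-axis.
Finally, fitting integer coefficients to these (and the overall shape) gives p.

2*x^2*y + 2*x*y^2 - y^3 - 3*x^2 - 2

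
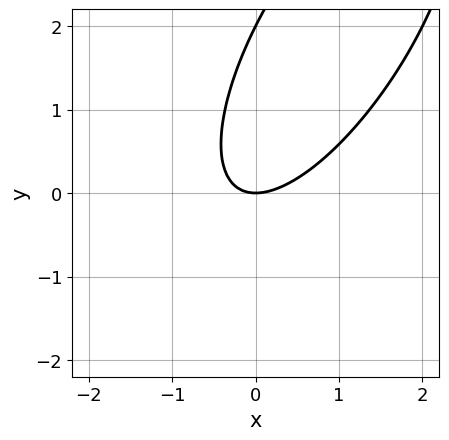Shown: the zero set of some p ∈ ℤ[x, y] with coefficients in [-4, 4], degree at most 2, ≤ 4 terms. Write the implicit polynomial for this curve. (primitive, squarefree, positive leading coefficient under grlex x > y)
2*x^2 - 2*x*y + y^2 - 2*y

(a) The degree is 2 — a generic line meets the curve in up to 2 points.
(b) Against the integer gridlines: among the integer gridlines, it crosses the y-axis at y ∈ {0, 2}; it meets the x-axis at x = 0 (among the integer gridlines).
(c) These observations pin down the coefficients.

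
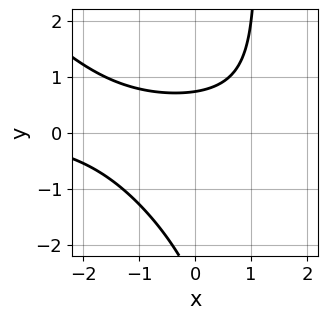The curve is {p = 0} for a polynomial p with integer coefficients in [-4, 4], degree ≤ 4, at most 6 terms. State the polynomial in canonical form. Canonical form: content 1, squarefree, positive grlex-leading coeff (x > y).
The degree is 3 — a generic line meets the curve in up to 3 points.
From the visible intercepts: no x-intercept at any integer in the box.
Together with the visible shape, these determine p as stated.

x^2*y + x*y^2 - y^2 - 2*y + 2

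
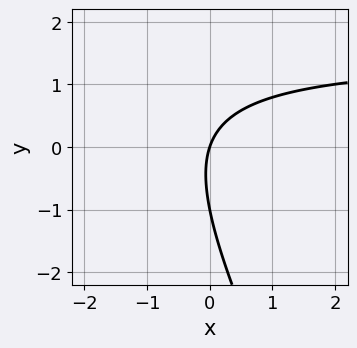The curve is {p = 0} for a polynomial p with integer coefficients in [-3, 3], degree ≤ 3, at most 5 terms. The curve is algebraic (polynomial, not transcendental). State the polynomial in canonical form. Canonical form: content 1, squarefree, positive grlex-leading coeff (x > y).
First, the degree is 2 — the shape is more complex than any degree-1 curve.
Next, observable constraints: among the integer gridlines, it crosses the y-axis at y ∈ {-1, 0}; one x-axis crossing is at x = 0.
Finally, assembling these constraints gives the stated polynomial.

2*x*y + y^2 - 3*x + y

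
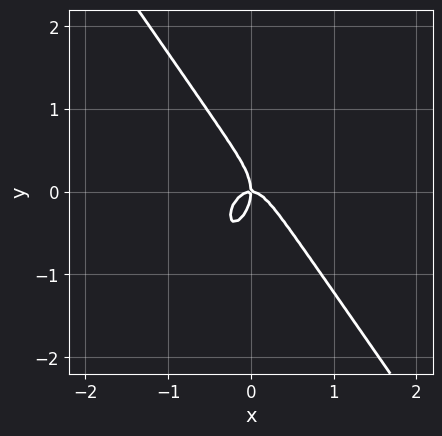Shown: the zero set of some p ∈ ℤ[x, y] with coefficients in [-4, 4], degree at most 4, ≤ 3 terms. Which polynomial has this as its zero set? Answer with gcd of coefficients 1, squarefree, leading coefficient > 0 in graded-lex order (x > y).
The degree is 3 — a generic line meets the curve in up to 3 points.
From the axis intercepts and sections: it meets the y-axis at y = 0 (among the integer gridlines); it crosses the x-axis at the gridline x = 0.
These observations pin down the coefficients.

3*x^3 + y^3 + x*y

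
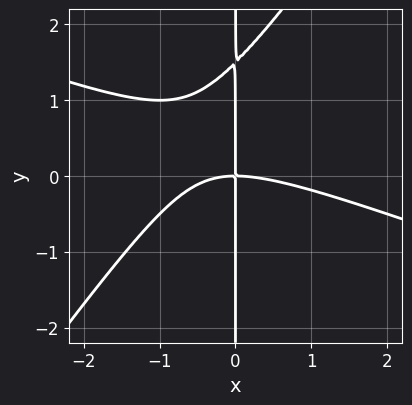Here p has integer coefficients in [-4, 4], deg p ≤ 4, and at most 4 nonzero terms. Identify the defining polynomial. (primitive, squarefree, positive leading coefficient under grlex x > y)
1. deg p = 3.
2. Reading off the gridlines: it meets the x-axis at x = 0 (among the integer gridlines); the visible y-axis segment lies entirely on the curve.
3. Putting this together gives p.

x^3 + 2*x^2*y - 2*x*y^2 + 3*x*y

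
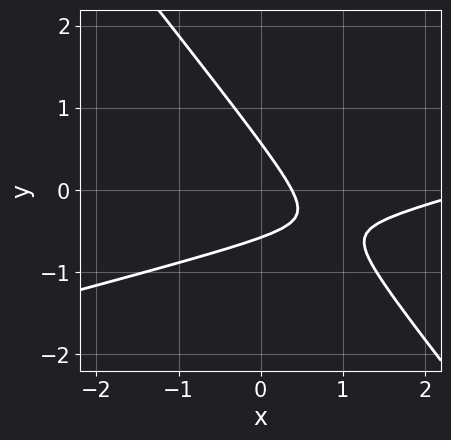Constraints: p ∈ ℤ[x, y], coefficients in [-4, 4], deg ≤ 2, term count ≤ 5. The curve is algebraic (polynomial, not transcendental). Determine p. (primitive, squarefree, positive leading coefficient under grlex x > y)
x^2 - 3*x*y - 3*y^2 - 3*x + 1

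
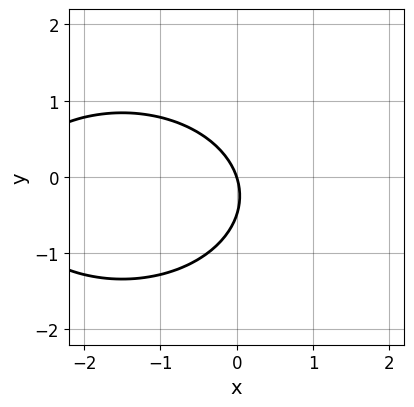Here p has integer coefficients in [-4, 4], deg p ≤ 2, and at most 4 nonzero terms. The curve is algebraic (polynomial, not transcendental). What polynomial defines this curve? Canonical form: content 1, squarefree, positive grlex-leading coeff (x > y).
(a) The degree is 2 — a generic line meets the curve in up to 2 points.
(b) From the axis intercepts and sections: one x-axis crossing is at x = 0; one y-axis crossing is at y = 0.
(c) These observations pin down the coefficients.

x^2 + 2*y^2 + 3*x + y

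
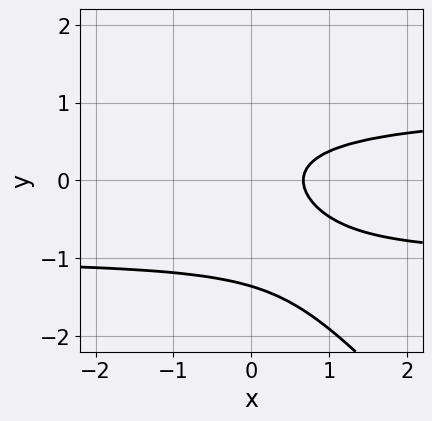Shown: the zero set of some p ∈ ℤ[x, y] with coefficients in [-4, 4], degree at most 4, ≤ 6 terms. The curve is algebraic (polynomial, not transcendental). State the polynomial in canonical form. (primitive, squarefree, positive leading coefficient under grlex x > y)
First, degree: a generic line meets the curve in up to 3 points, so deg p = 3.
Finally, the integer polynomial consistent with all of this is the stated p.

3*x*y^2 + 3*y^3 + 3*y^2 - 3*x + 2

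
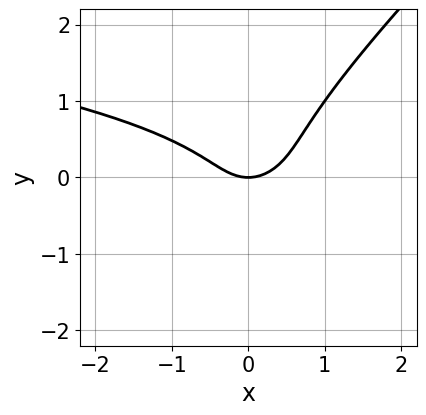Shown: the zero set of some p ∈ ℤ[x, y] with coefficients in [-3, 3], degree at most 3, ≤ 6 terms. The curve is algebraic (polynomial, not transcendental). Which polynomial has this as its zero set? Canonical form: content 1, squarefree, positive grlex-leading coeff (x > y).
3*x*y^2 - 3*y^3 + 2*x^2 - 2*y

deg p = 3. No degree-2 curve has this shape.
From the visible intercepts: one x-axis crossing is at x = 0; one y-axis crossing is at y = 0.
Assembling these constraints gives the stated polynomial.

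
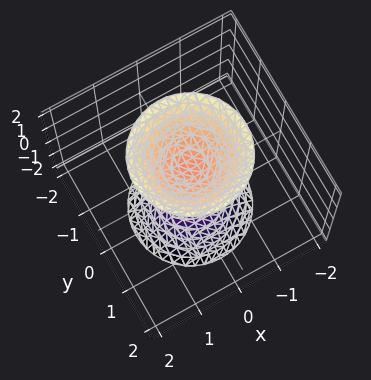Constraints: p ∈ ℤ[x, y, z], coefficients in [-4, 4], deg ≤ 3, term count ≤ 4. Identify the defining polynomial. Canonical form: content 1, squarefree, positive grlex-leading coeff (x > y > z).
2*x^2 + 2*y^2 - z^2 + 1

There are 2 components.
Degree: two separate bowl-shaped sheets opening away from each other; a quadric, so deg p = 2.
Symmetry: every cross-section ⟂ z is a circle, so x, y appear only via x² + y²; the z ↦ −z reflection is a symmetry, so z appears only in even powers.
From the axis intercepts and sections: the surface avoids every integer y-axis point in the box; a circular section at z = 2 has radius between 1 and 2.
Putting this together gives p.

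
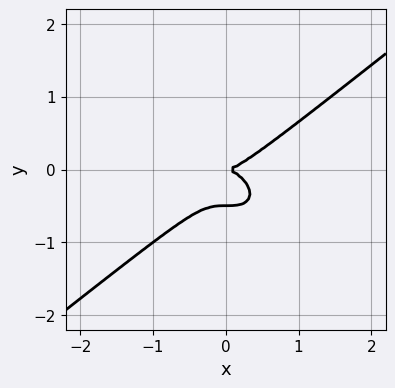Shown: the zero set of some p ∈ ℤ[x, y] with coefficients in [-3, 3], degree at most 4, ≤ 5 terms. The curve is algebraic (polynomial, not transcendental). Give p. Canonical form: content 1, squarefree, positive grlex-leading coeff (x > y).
First, the degree is 3 — no degree-2 curve has this shape.
Then, reading off the gridlines: one x-axis crossing is at x = 0; it meets the y-axis at y = 0 (among the integer gridlines).
Finally, these observations pin down the coefficients.

x^3 - 2*y^3 - y^2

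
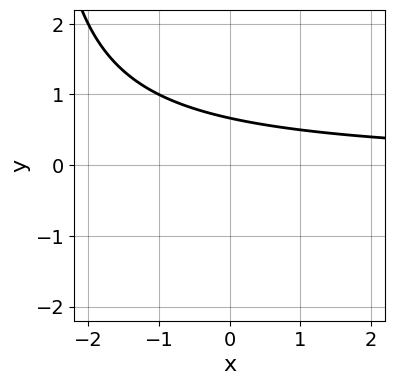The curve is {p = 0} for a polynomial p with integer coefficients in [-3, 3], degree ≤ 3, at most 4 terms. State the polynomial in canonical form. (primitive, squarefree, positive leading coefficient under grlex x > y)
1. Degree: the shape is more complex than any degree-1 curve, so deg p = 2.
2. Against the integer gridlines: no x-intercept at any integer in the box.
3. The integer polynomial consistent with all of this is the stated p.

x*y + 3*y - 2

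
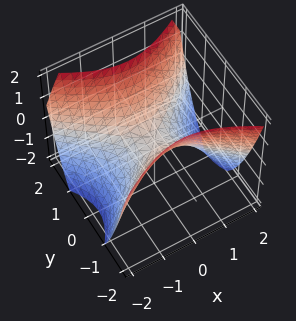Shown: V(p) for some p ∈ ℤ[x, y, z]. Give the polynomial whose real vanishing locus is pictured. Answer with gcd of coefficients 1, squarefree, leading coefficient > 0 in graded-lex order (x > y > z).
1. The degree is 2 — a hyperbolic paraboloid; a quadric.
2. Symmetries: mirror symmetry y ↦ −y ⇒ only even powers of y; the x ↦ −x reflection is a symmetry, so x appears only in even powers.
3. From the visible intercepts: one z-axis crossing is at z = 0; it crosses the x-axis at the gridline x = 0; one y-axis crossing is at y = 0.
4. Fitting integer coefficients to these (and the overall shape) gives p.

2*x^2 - 3*y^2 + 3*z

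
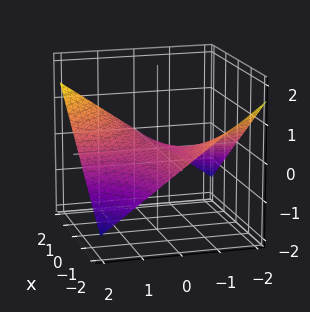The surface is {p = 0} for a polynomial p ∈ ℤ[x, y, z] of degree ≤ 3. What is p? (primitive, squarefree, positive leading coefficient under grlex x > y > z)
x*y - 3*z

Degree: a hyperbolic paraboloid; a quadric, so deg p = 2.
Checking where it meets the axes: the visible y-axis segment lies entirely on the surface; every point of the x-axis in the box is on the surface; it meets the z-axis at z = 0 (among the integer gridlines).
Assembling these constraints gives the stated polynomial.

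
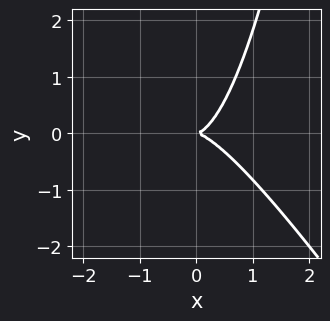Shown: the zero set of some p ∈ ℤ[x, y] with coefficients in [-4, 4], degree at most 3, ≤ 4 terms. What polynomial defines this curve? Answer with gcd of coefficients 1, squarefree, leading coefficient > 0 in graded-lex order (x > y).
The degree is 3 — no degree-2 curve has this shape.
From the visible intercepts: one y-axis crossing is at y = 0; it crosses the x-axis at the gridline x = 0.
Matching integer coefficients to the picture gives p.

3*x^3 + 2*x^2*y - 2*y^2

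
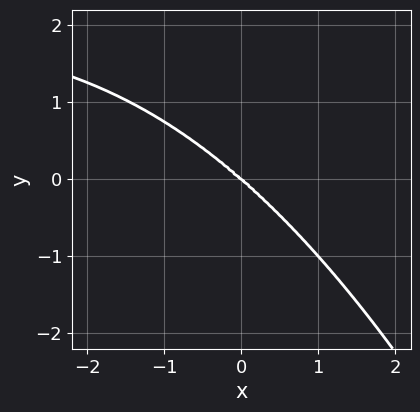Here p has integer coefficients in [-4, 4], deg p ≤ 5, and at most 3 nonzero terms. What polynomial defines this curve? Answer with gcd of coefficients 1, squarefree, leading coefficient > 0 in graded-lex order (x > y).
x^3*y - 2*x^3 - 3*y^3

deg p = 4. The shape is more complex than any degree-3 curve.
Checking where it meets the axes: one x-axis crossing is at x = 0; it meets the y-axis at y = 0 (among the integer gridlines).
Putting this together gives p.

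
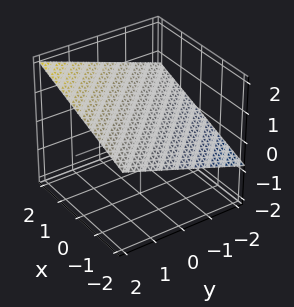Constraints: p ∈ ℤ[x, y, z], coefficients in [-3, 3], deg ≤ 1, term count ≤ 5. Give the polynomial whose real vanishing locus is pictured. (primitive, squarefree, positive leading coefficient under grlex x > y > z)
First, deg p = 1. Every cross-section is a straight line — this is a plane.
Then, checking where it meets the axes: it meets the x-axis at x = -2 (among the integer gridlines); it meets the y-axis at y = -2 (among the integer gridlines).
Finally, these observations pin down the coefficients.

x + y - 3*z + 2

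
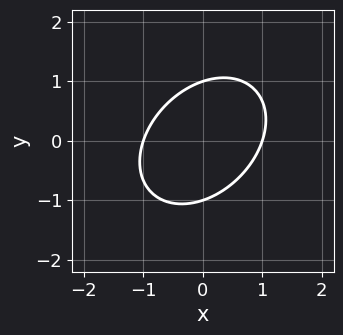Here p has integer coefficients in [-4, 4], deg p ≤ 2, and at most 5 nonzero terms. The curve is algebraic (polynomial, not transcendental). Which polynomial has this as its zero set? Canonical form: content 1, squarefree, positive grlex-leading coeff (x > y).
3*x^2 - 2*x*y + 3*y^2 - 3

First, deg p = 2.
Next, reading off the gridlines: among the integer gridlines, it crosses the y-axis at y ∈ {-1, 1}; the x-axis gridline crossings are at x ∈ {-1, 1}.
Finally, these observations pin down the coefficients.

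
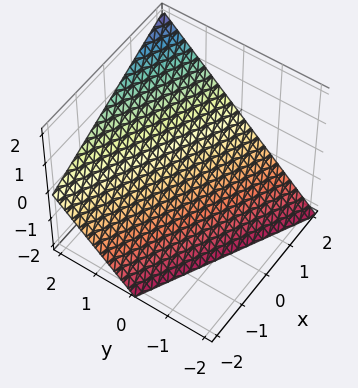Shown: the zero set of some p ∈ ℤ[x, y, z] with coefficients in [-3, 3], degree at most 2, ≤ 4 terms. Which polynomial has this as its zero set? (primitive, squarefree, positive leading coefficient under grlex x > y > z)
x + 2*y - 2*z - 2

(a) Degree: every cross-section is a straight line — this is a plane, so deg p = 1.
(b) From the visible intercepts: it meets the y-axis at y = 1 (among the integer gridlines); one x-axis crossing is at x = 2.
(c) Solving for integer coefficients yields p as stated. Check: (0, 0, -1) on the z-axis lies on the surface, and p(0, 0, -1) = 0. ✓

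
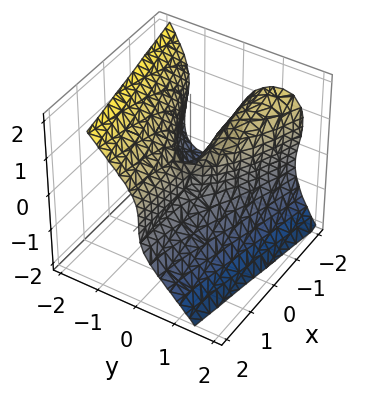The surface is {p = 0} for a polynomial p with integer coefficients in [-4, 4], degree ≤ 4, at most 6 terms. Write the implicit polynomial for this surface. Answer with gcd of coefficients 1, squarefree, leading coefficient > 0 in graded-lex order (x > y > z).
3*y^3 - y^2*z + 2*z^3 + 3*x*y

1. Degree: no degree-2 surface has this shape, so deg p = 3.
2. From the visible intercepts: it meets the y-axis at y = 0 (among the integer gridlines); the visible x-axis segment lies entirely on the surface; one z-axis crossing is at z = 0.
3. The integer polynomial consistent with all of this is the stated p.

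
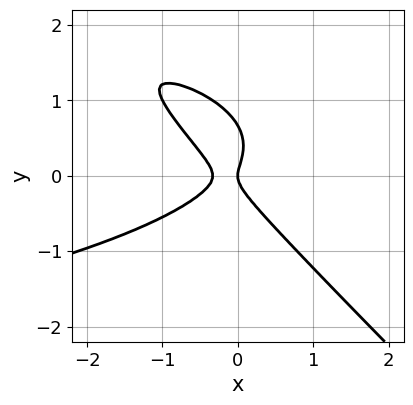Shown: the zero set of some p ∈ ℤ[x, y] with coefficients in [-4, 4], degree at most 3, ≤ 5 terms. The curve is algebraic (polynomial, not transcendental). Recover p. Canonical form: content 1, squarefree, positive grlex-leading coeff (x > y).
3*x*y^2 + 3*y^3 + 3*x^2 - 2*y^2 + x

1. deg p = 3.
2. Checking where it meets the axes: it meets the y-axis at y = 0 (among the integer gridlines); it crosses the x-axis at the gridline x = 0.
3. The integer polynomial consistent with all of this is the stated p.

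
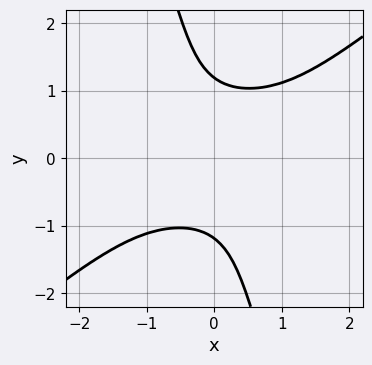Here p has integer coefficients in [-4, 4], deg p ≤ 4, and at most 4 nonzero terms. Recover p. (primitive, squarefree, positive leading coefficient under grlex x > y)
The degree is 4 — no degree-3 curve has this shape.
Checking where it meets the axes: it misses every integer gridline on the x-axis.
Solving for integer coefficients yields p as stated.

3*x^2*y^2 - 3*x*y^3 - y^4 + 2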